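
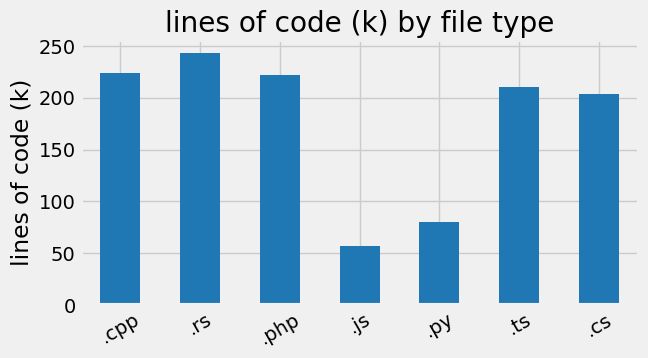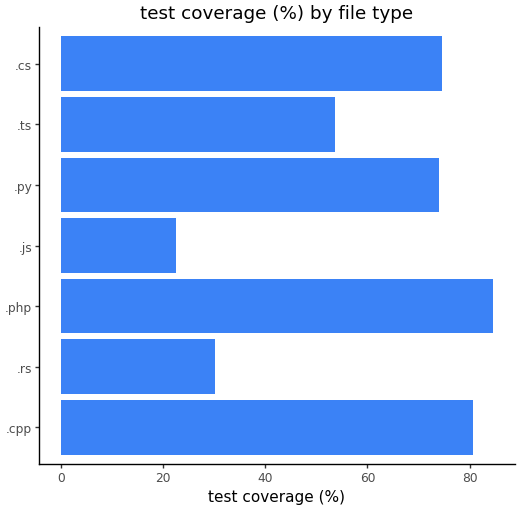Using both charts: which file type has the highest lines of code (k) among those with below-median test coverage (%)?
Chart 2 median test coverage (%) ≈ 70; below-median file types: .rs, .js, .ts. Among those, .rs has the highest lines of code (k) (≈ 250).

.rs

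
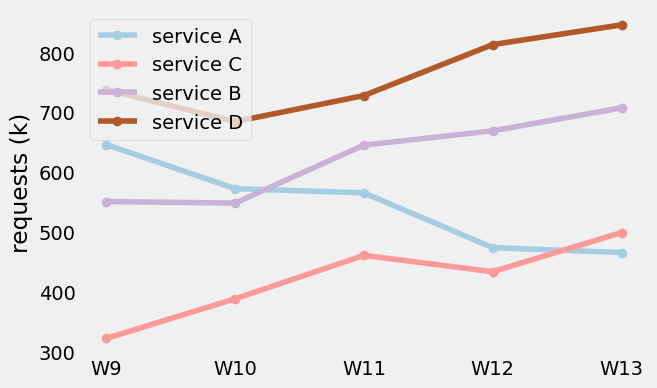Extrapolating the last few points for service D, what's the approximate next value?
≈ 900

Last three: 750, 800, 850 → slope ≈ 50/step → next ≈ 900.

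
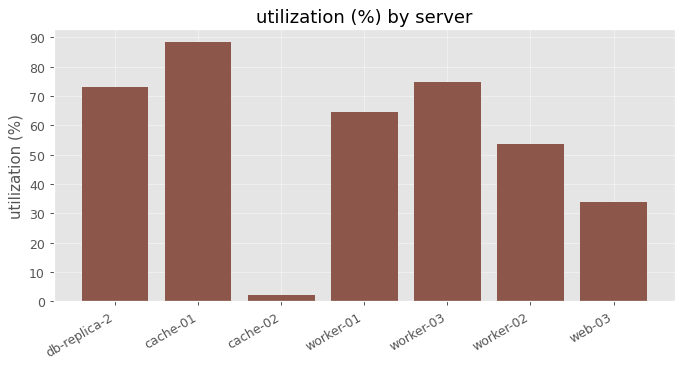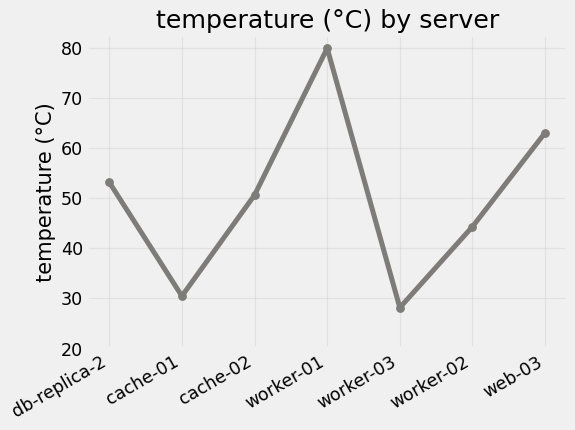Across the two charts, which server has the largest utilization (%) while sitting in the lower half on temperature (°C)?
cache-01

Chart 2 median temperature (°C) ≈ 50; below-median servers: cache-01, worker-03, worker-02. Among those, cache-01 has the highest utilization (%) (≈ 90).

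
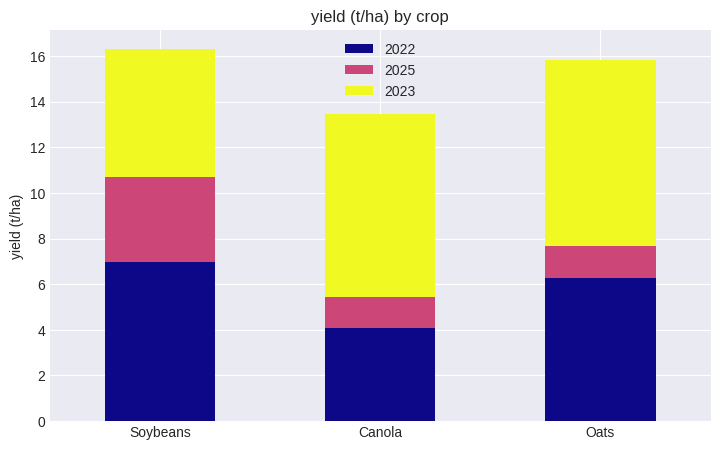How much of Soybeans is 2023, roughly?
2023 top ≈ 16, bottom ≈ 10; segment ≈ 6.

≈ 6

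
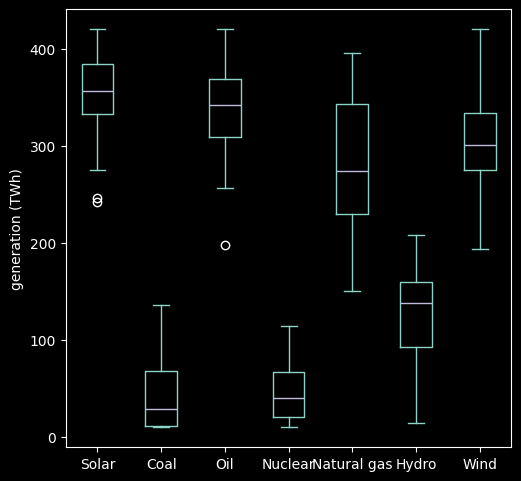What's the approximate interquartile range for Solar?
Q3 ≈ 400, Q1 ≈ 350; IQR ≈ 50.

≈ 50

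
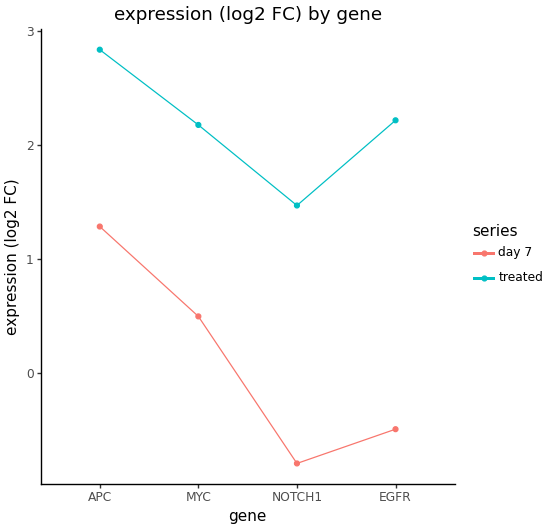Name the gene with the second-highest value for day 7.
MYC

Top 3 for day 7: APC ≈ 1.5, MYC ≈ 0.5, EGFR ≈ -0.5.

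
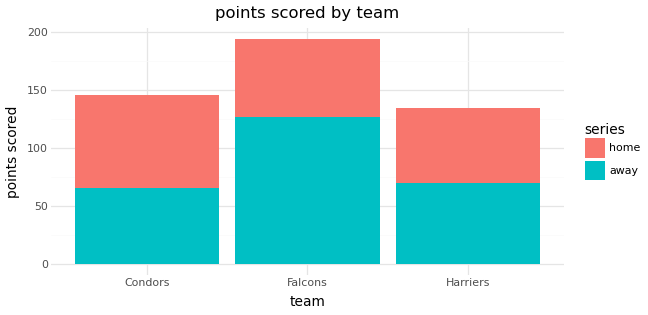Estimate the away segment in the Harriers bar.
away top ≈ 80, bottom ≈ 0; segment ≈ 80.

≈ 80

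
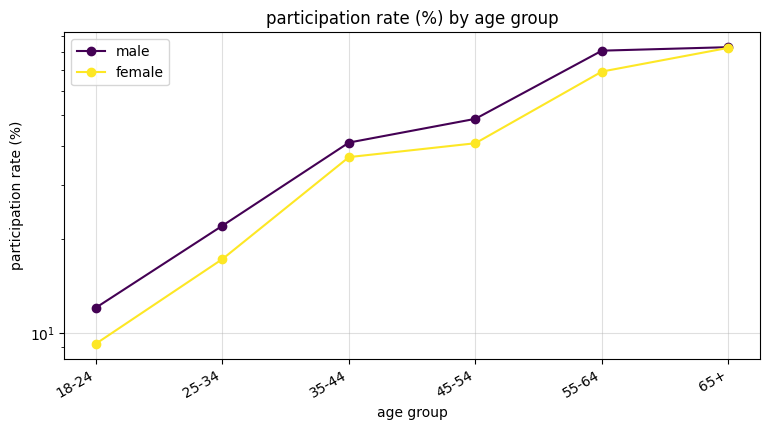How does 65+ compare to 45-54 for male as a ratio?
65+ ≈ 80, 45-54 ≈ 50; 80/50 ≈ 1.6.

≈ 1.6×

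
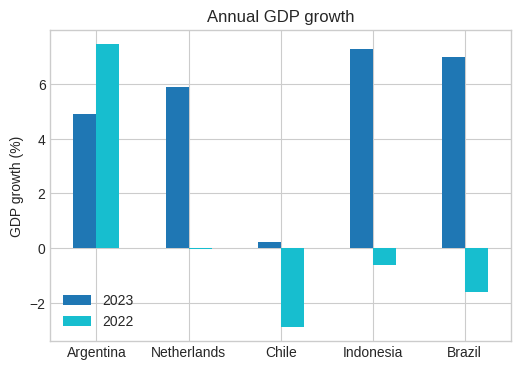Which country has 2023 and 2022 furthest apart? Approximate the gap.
Brazil, ≈ 9 %

Brazil: 2023 ≈ 7, 2022 ≈ -2 → gap ≈ 9. Next-largest (Indonesia) is only ≈ 8.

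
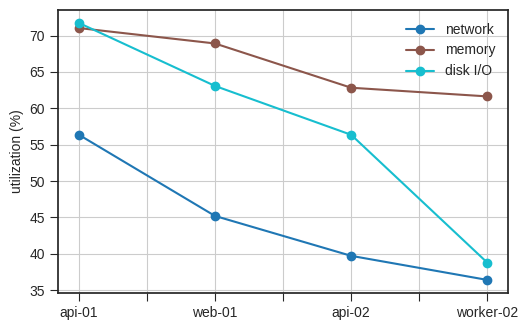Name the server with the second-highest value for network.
Top 3 for network: api-01 ≈ 55, web-01 ≈ 45, api-02 ≈ 40.

web-01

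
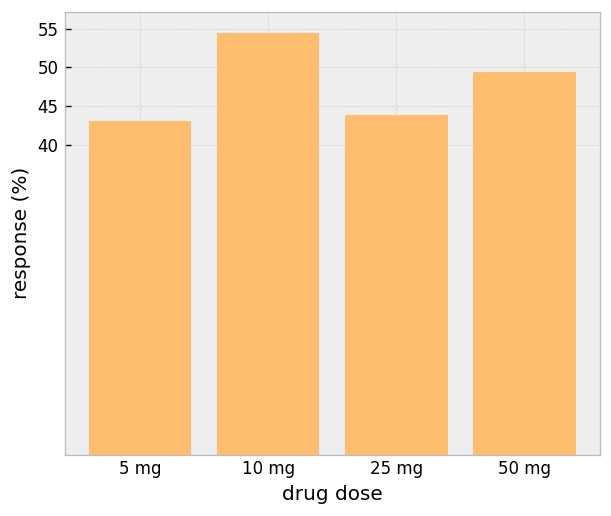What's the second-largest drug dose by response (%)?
Top 3: 10 mg ≈ 55, 50 mg ≈ 50, 25 mg ≈ 45.

50 mg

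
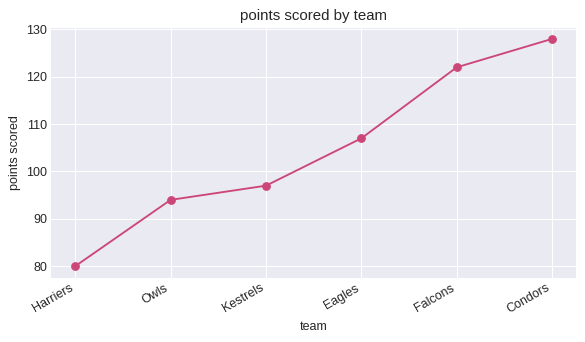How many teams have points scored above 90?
Above 90: Owls, Kestrels, Eagles, Falcons, Condors.

5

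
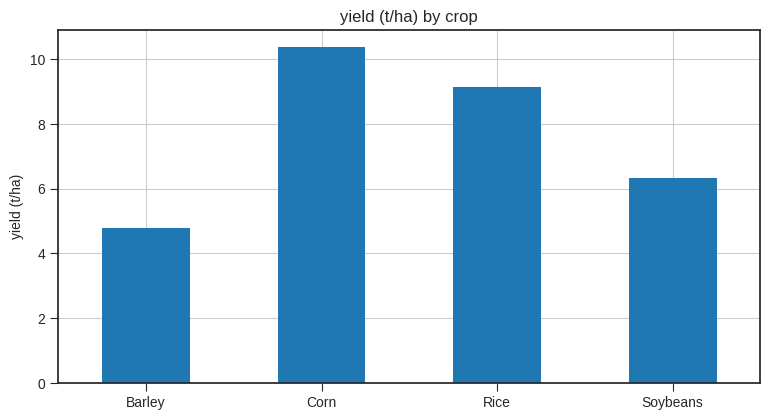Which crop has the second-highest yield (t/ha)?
Rice

Top 3: Corn ≈ 10, Rice ≈ 9, Soybeans ≈ 6.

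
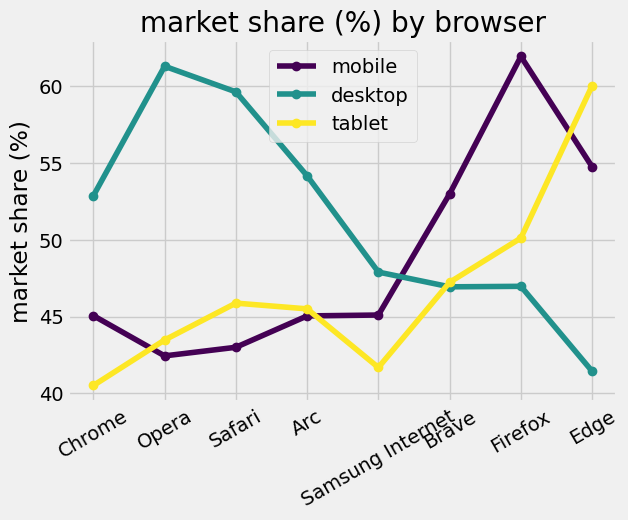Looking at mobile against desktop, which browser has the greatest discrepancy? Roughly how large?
Opera: mobile ≈ 42, desktop ≈ 62 → gap ≈ 20. Next-largest (Safari) is only ≈ 16.

Opera, ≈ 20 %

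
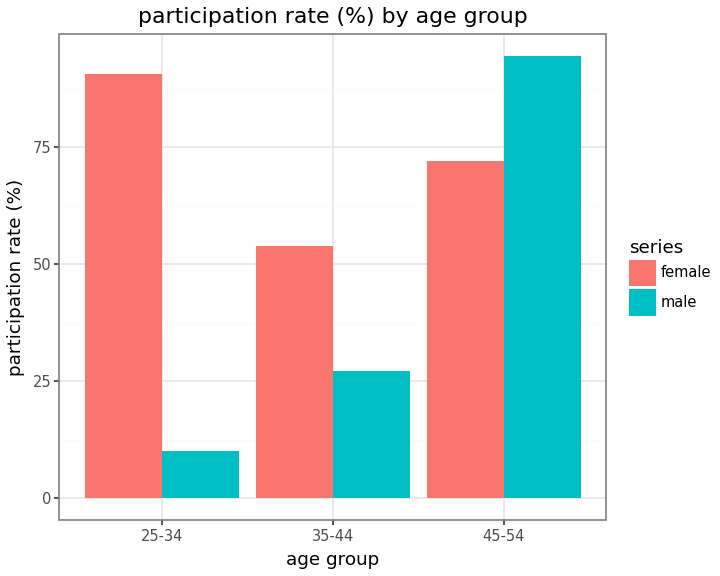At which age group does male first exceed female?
35-44: male ≈ 30 vs female ≈ 50 (not yet); 45-54: male ≈ 90 vs female ≈ 70 (first crossover).

45-54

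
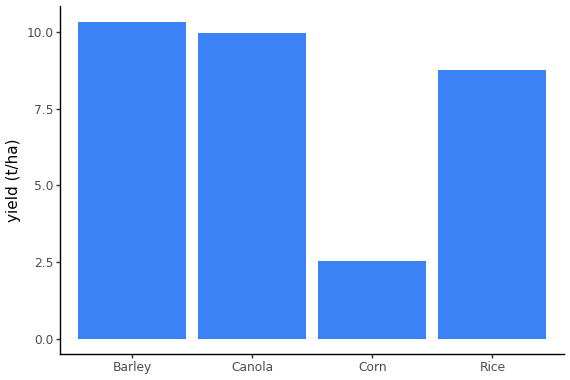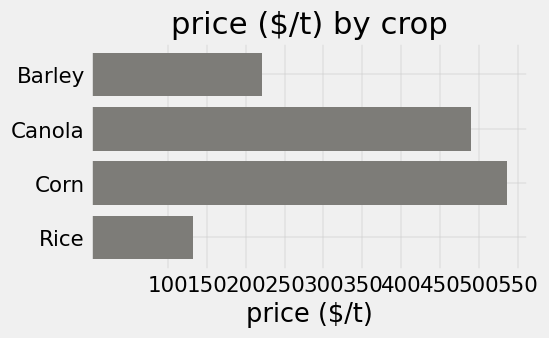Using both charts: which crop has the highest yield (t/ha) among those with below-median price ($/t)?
Chart 2 median price ($/t) ≈ 350; below-median crops: Barley, Rice. Among those, Barley has the highest yield (t/ha) (≈ 10).

Barley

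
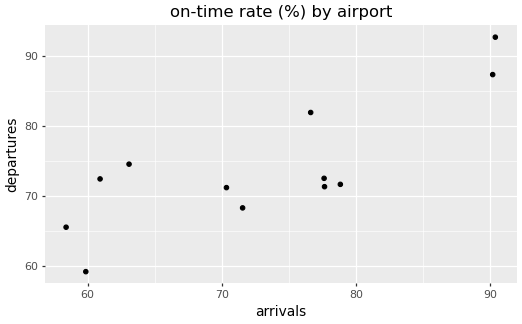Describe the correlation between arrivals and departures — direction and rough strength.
Points are positively correlated; strong (|r| ≈ 0.8).

positive, strong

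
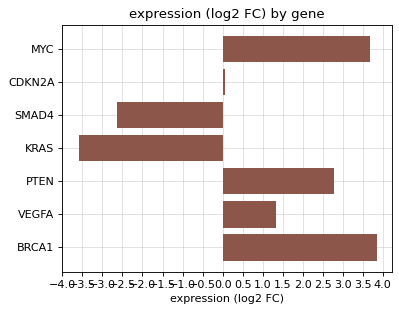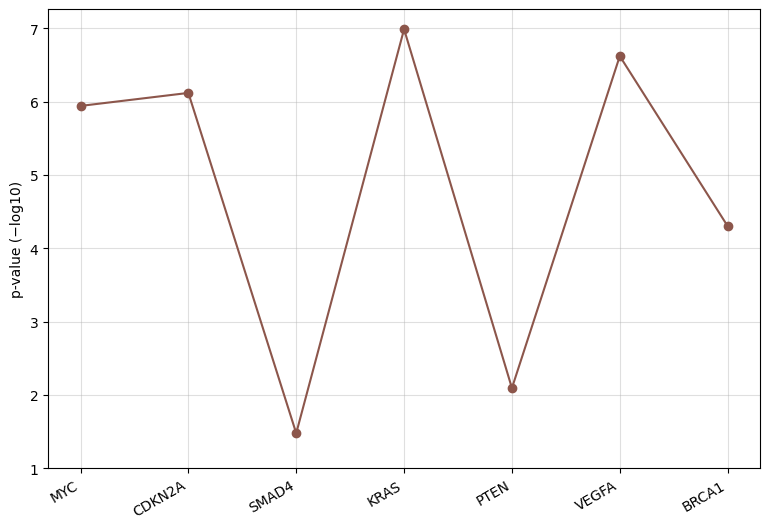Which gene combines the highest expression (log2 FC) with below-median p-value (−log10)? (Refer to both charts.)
BRCA1

Chart 2 median p-value (−log10) ≈ 6; below-median genes: SMAD4, PTEN, BRCA1. Among those, BRCA1 has the highest expression (log2 FC) (≈ 4).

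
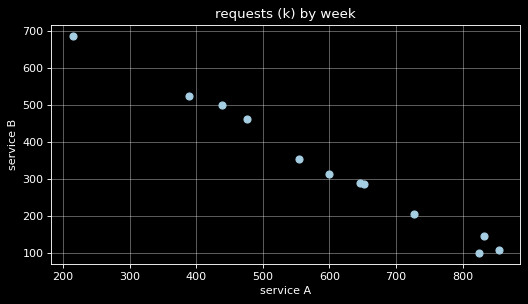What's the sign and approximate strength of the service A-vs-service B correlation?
Points are negatively correlated; strong (|r| ≈ 1.0).

negative, strong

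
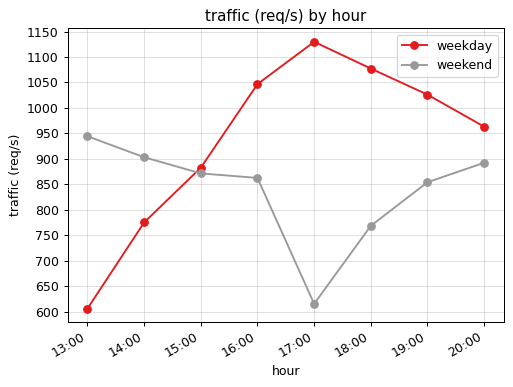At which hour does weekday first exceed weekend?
14:00: weekday ≈ 800 vs weekend ≈ 900 (not yet); 15:00: weekday ≈ 900 vs weekend ≈ 850 (first crossover).

15:00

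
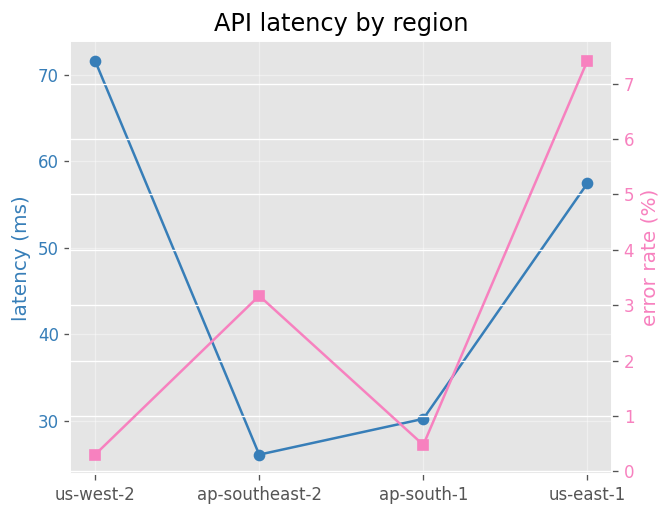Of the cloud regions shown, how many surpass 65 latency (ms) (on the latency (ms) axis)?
Above 65: us-west-2.

1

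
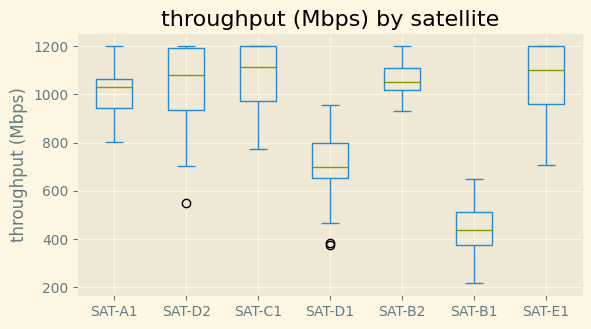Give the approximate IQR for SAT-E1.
Q3 ≈ 1200, Q1 ≈ 1000; IQR ≈ 200.

≈ 200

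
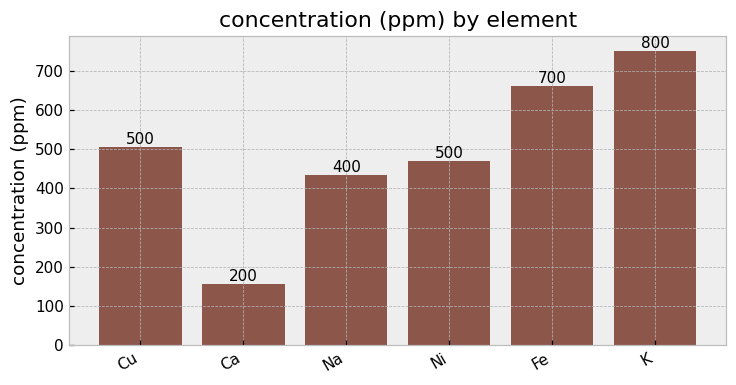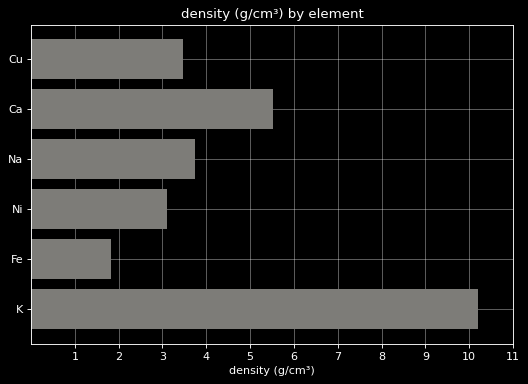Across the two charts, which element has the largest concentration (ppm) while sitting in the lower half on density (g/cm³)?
Chart 2 median density (g/cm³) ≈ 4; below-median elements: Cu, Ni, Fe. Among those, Fe has the highest concentration (ppm) (≈ 700).

Fe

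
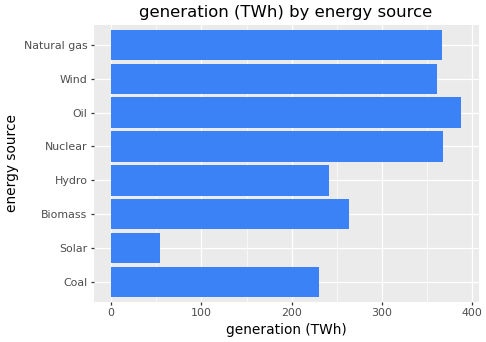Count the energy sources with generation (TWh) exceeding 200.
Above 200: Coal, Biomass, Hydro, Nuclear, Oil, Wind, Natural gas.

7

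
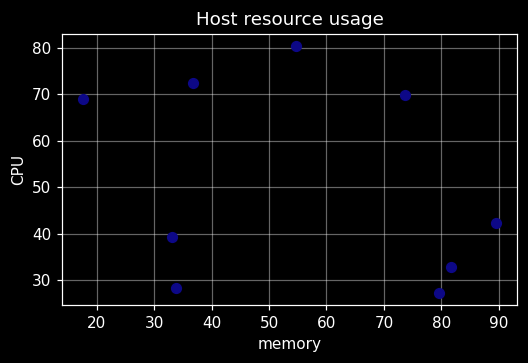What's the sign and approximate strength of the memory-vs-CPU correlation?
negative, weak

Points are negatively correlated; weak (|r| ≈ 0.3).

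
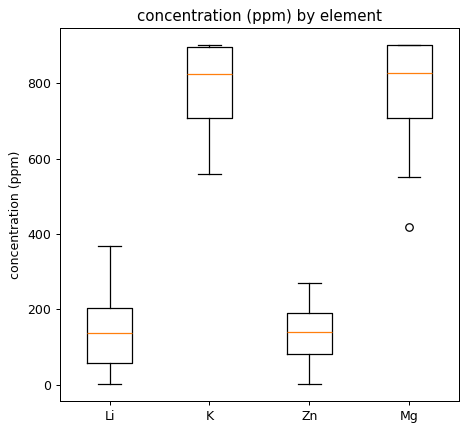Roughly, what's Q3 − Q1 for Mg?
Q3 ≈ 900, Q1 ≈ 700; IQR ≈ 200.

≈ 200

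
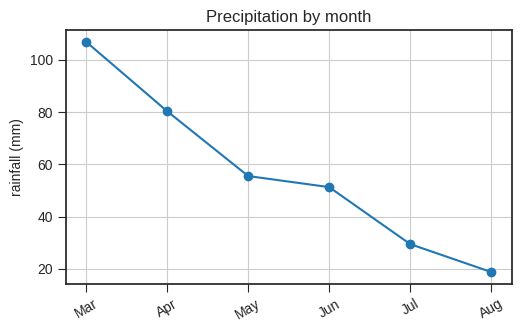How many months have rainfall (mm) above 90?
1

Above 90: Mar.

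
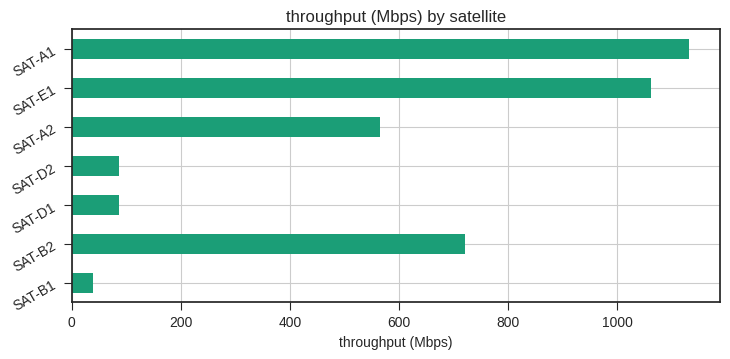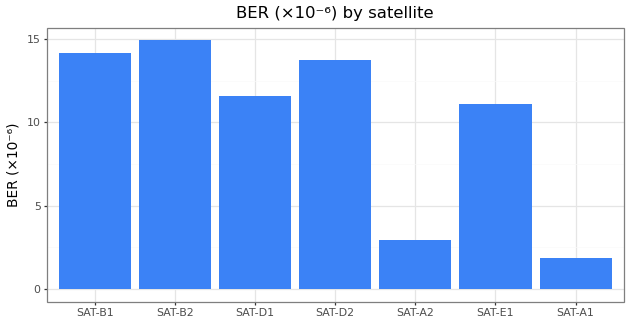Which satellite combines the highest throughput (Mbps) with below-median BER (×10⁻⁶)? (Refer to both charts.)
SAT-A1

Chart 2 median BER (×10⁻⁶) ≈ 12; below-median satellites: SAT-A2, SAT-E1, SAT-A1. Among those, SAT-A1 has the highest throughput (Mbps) (≈ 1200).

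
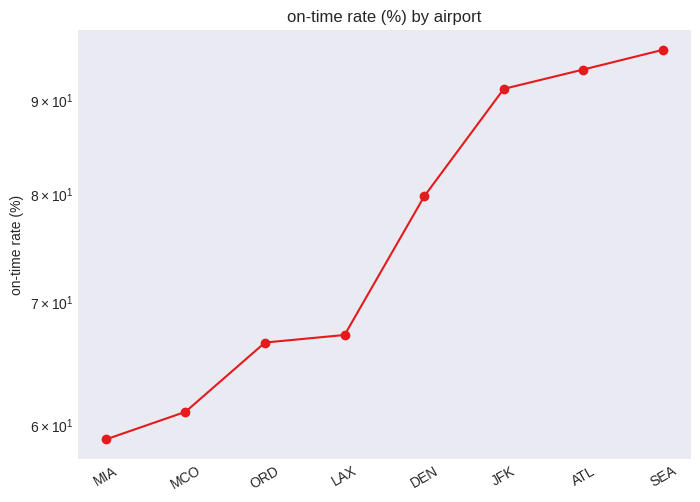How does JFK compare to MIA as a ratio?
JFK ≈ 90, MIA ≈ 60; 90/60 ≈ 1.5.

≈ 1.5×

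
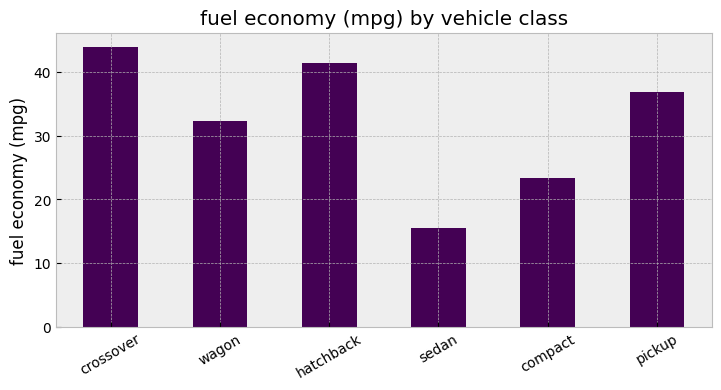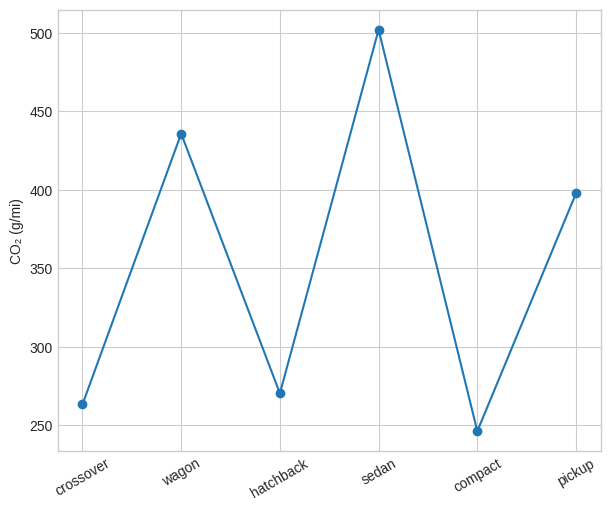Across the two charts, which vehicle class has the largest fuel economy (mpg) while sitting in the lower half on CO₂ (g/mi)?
Chart 2 median CO₂ (g/mi) ≈ 350; below-median vehicle classes: crossover, hatchback, compact. Among those, crossover has the highest fuel economy (mpg) (≈ 45).

crossover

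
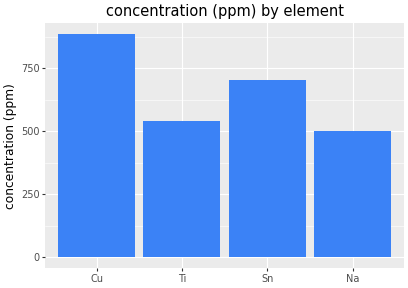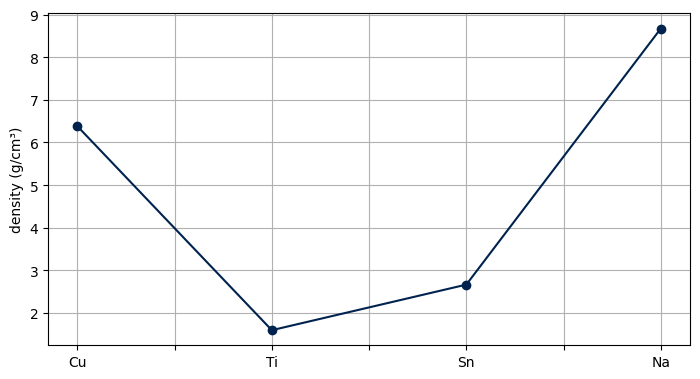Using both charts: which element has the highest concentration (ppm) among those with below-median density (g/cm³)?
Chart 2 median density (g/cm³) ≈ 5; below-median elements: Ti, Sn. Among those, Sn has the highest concentration (ppm) (≈ 700).

Sn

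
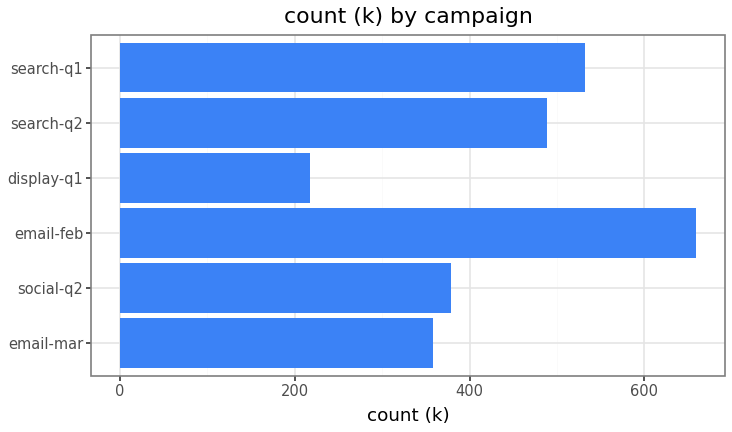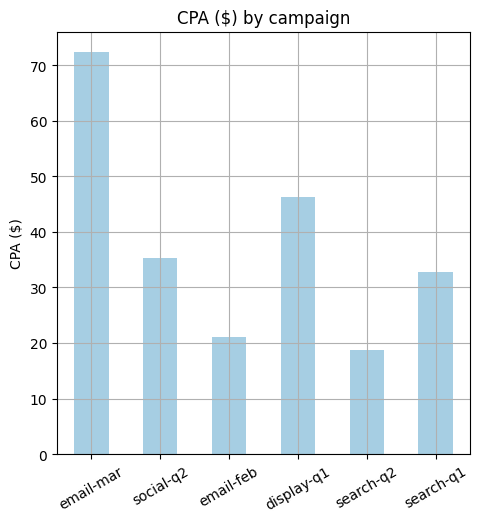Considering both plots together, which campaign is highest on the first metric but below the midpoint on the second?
Chart 2 median CPA ($) ≈ 30; below-median campaigns: email-feb, search-q2, search-q1. Among those, email-feb has the highest count (k) (≈ 700).

email-feb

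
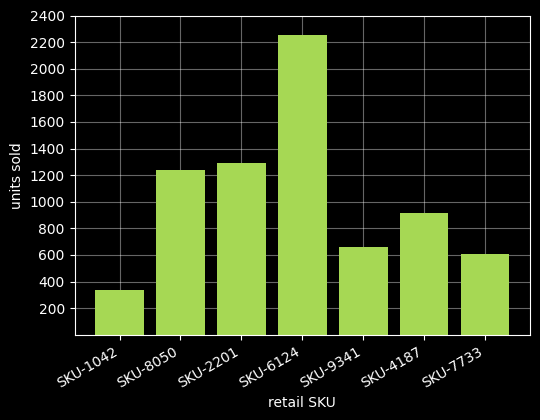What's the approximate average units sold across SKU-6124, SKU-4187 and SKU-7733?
(2200 + 1000 + 600) / 3 ≈ 1267.

≈ 1267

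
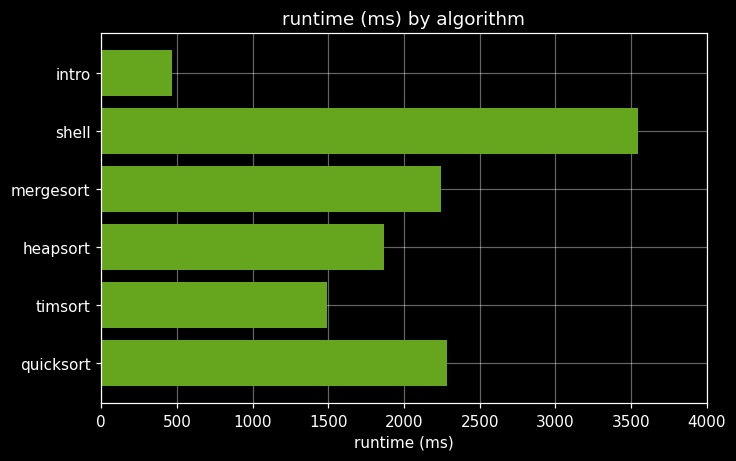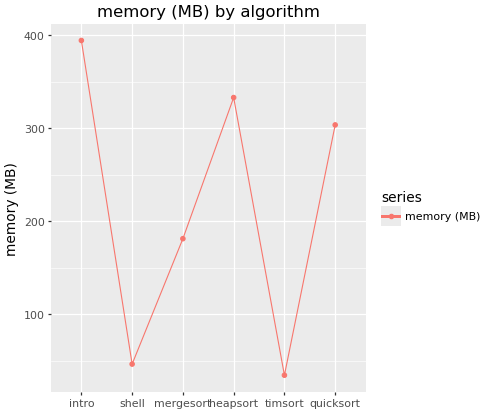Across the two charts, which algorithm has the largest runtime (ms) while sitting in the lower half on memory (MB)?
shell

Chart 2 median memory (MB) ≈ 250; below-median algorithms: shell, mergesort, timsort. Among those, shell has the highest runtime (ms) (≈ 3500).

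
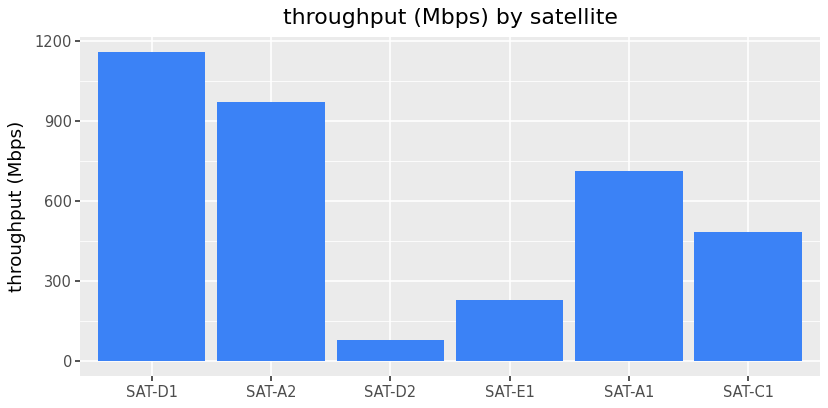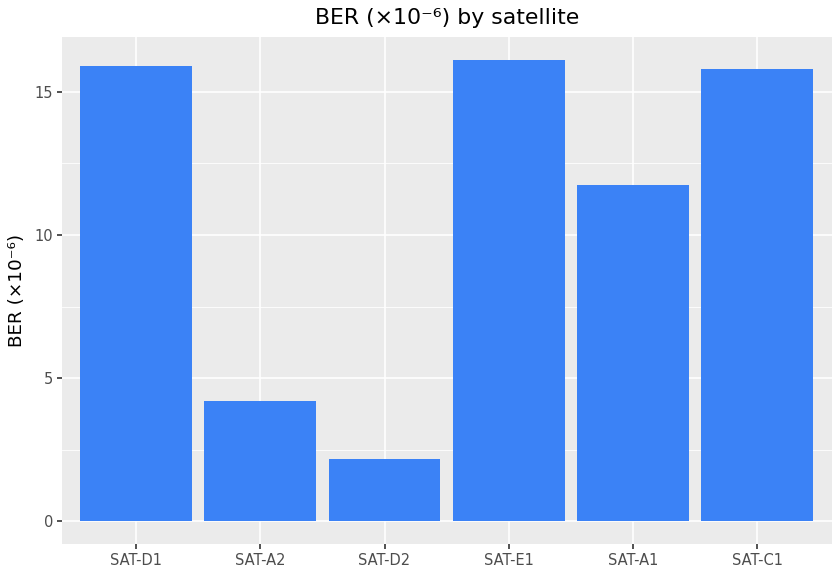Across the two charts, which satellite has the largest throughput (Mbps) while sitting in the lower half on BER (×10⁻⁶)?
Chart 2 median BER (×10⁻⁶) ≈ 14; below-median satellites: SAT-A2, SAT-D2, SAT-A1. Among those, SAT-A2 has the highest throughput (Mbps) (≈ 1000).

SAT-A2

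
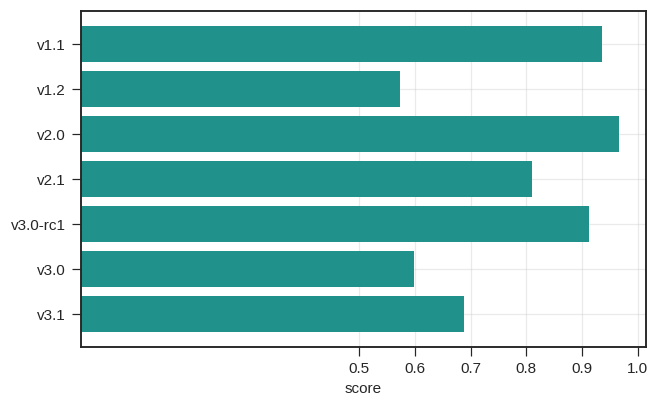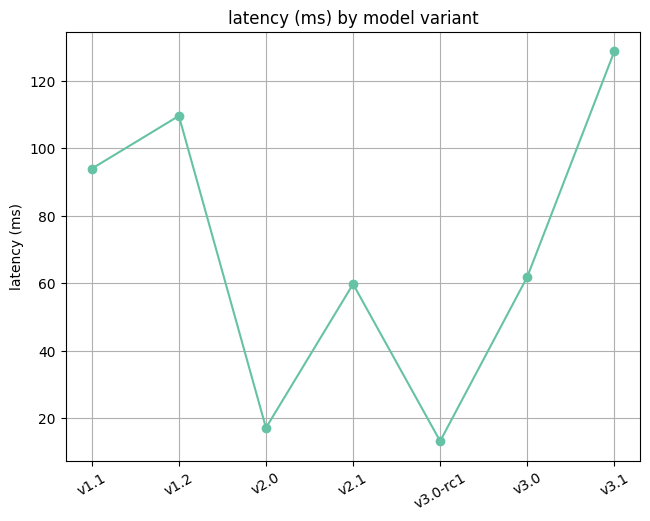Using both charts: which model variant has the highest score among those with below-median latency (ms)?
v2.0

Chart 2 median latency (ms) ≈ 60; below-median model variants: v2.0, v2.1, v3.0-rc1. Among those, v2.0 has the highest score (≈ 1).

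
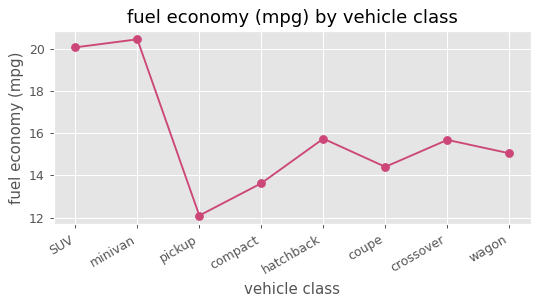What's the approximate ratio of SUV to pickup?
SUV ≈ 20, pickup ≈ 12; 20/12 ≈ 1.67.

≈ 1.67×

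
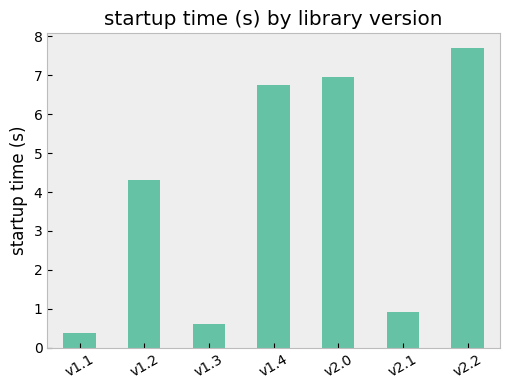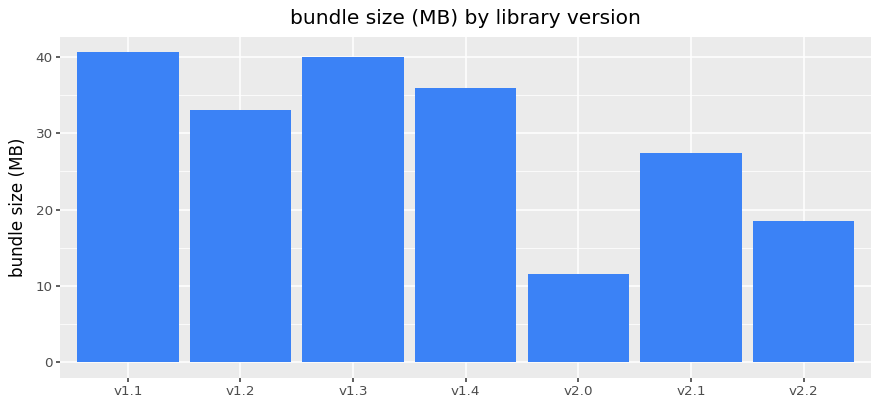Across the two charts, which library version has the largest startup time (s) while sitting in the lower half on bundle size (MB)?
Chart 2 median bundle size (MB) ≈ 35; below-median library versions: v2.0, v2.1, v2.2. Among those, v2.2 has the highest startup time (s) (≈ 8).

v2.2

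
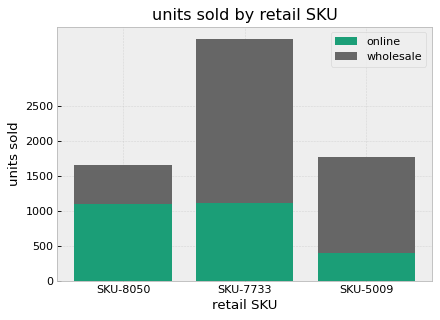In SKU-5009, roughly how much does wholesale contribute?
wholesale top ≈ 2000, bottom ≈ 500; segment ≈ 1500.

≈ 1500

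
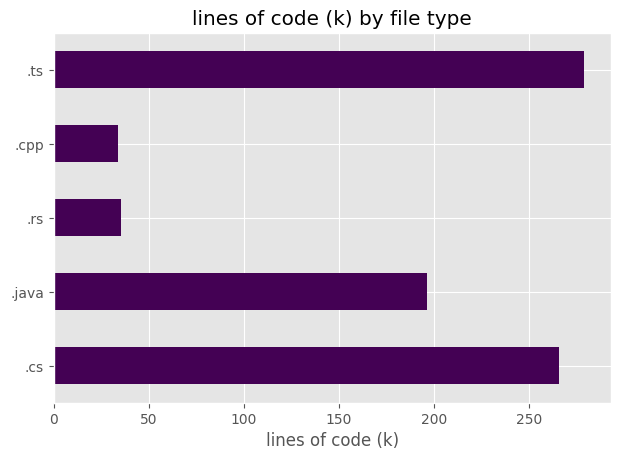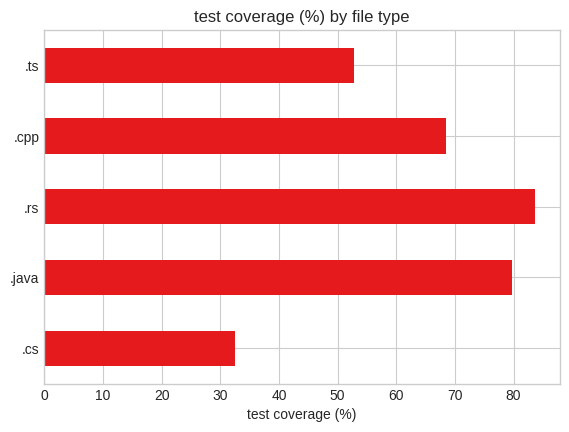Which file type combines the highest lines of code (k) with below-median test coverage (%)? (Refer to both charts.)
.ts

Chart 2 median test coverage (%) ≈ 70; below-median file types: .cs, .ts. Among those, .ts has the highest lines of code (k) (≈ 300).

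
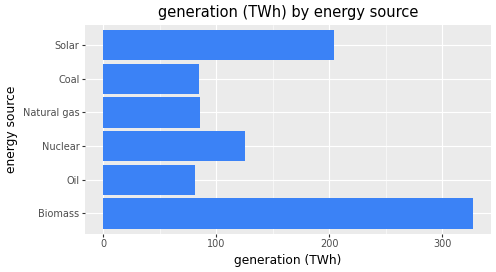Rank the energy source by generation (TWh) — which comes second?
Solar

Top 3: Biomass ≈ 350, Solar ≈ 200, Nuclear ≈ 150.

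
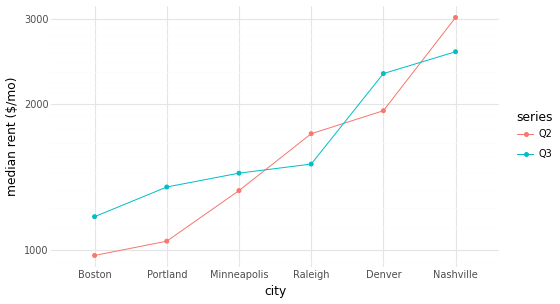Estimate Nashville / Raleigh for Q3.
≈ 1.62×

Nashville ≈ 2600, Raleigh ≈ 1600; 2600/1600 ≈ 1.62.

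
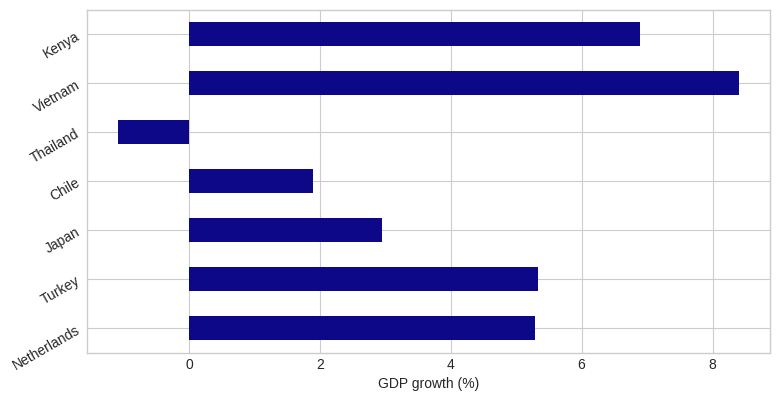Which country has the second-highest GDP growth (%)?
Top 3: Vietnam ≈ 8, Kenya ≈ 7, Turkey ≈ 5.

Kenya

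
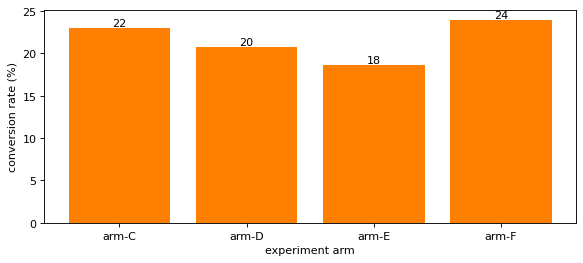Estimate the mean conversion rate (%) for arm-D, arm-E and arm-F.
(20 + 18 + 24) / 3 ≈ 21.

≈ 21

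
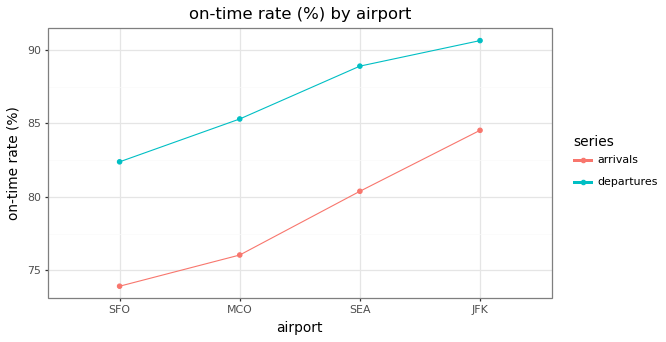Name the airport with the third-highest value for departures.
MCO

Top 4 for departures: JFK ≈ 90, SEA ≈ 88, MCO ≈ 86, SFO ≈ 82.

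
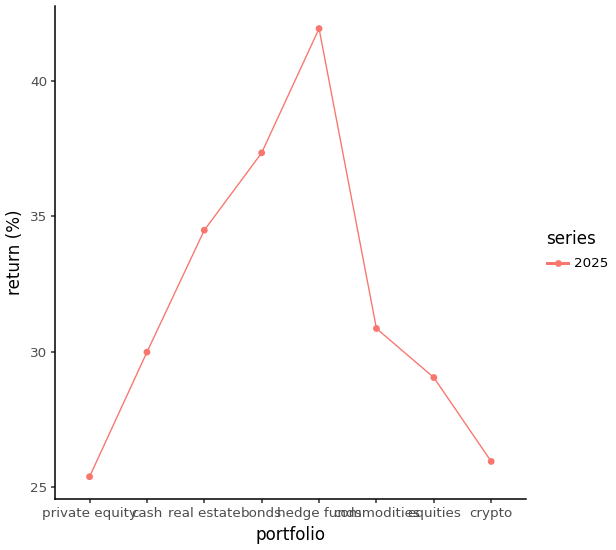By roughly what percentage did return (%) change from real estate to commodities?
≈ -11.8%

real estate ≈ 34, commodities ≈ 30; (30 − 34) / 34 ≈ -11.8%.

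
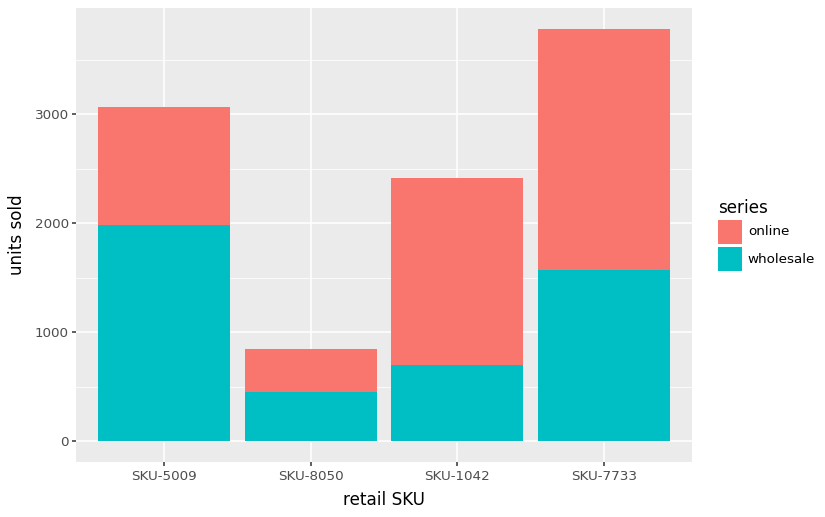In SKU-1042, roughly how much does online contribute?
≈ 2000

online top ≈ 2500, bottom ≈ 500; segment ≈ 2000.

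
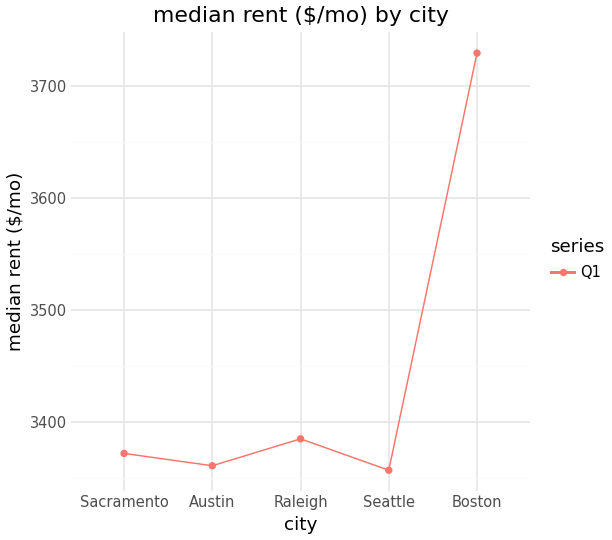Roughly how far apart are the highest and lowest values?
Max Boston ≈ 3750, min Seattle ≈ 3350; range ≈ 400.

≈ 400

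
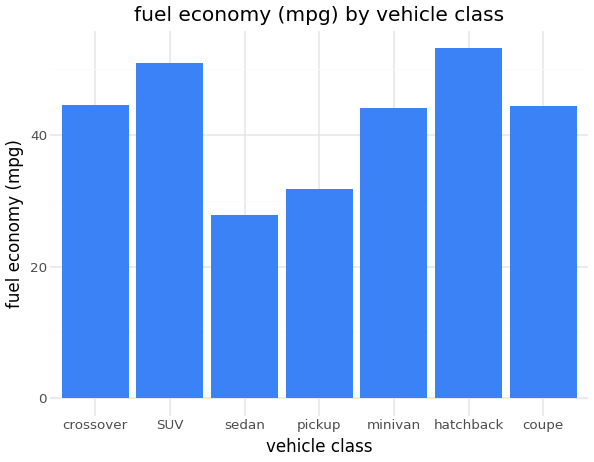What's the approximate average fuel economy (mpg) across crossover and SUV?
(45 + 50) / 2 ≈ 48.

≈ 48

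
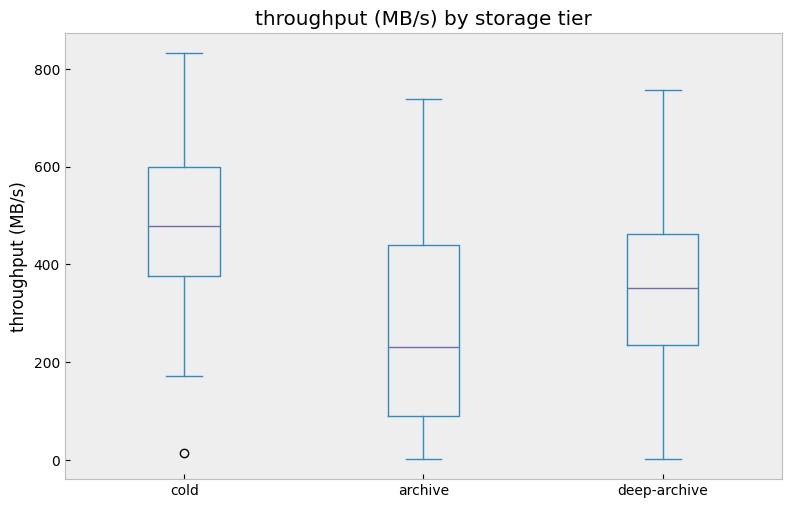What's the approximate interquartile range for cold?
Q3 ≈ 600, Q1 ≈ 375; IQR ≈ 225.

≈ 225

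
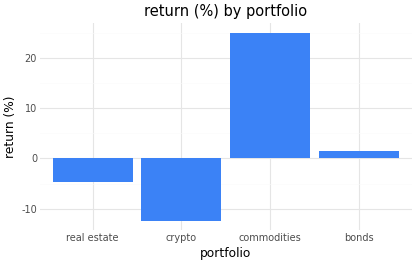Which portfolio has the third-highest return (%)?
real estate

Top 4: commodities ≈ 25, bonds ≈ 0, real estate ≈ -5, crypto ≈ -10.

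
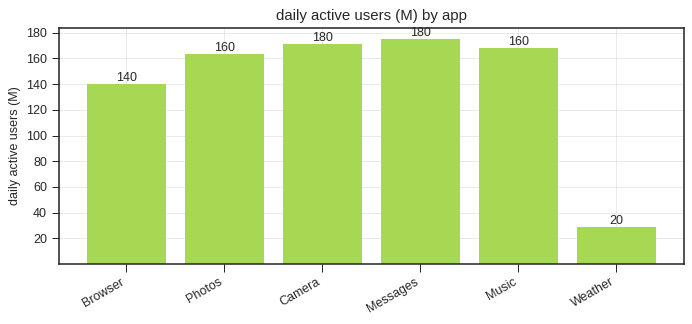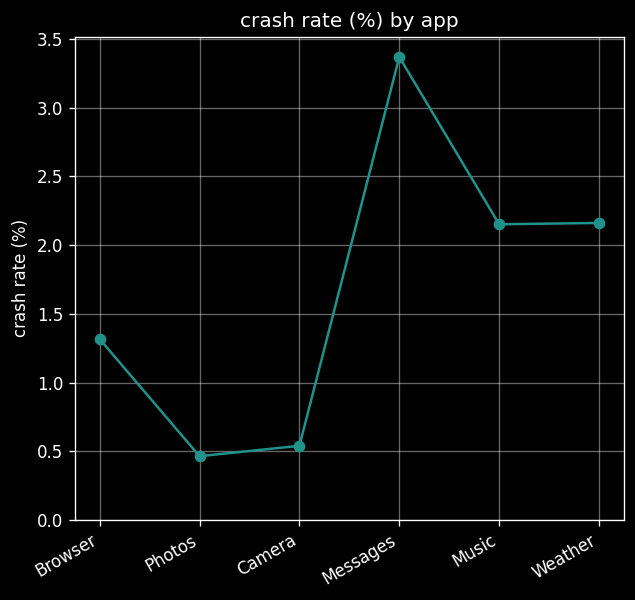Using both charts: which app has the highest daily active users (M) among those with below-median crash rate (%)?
Camera

Chart 2 median crash rate (%) ≈ 1.5; below-median apps: Browser, Photos, Camera. Among those, Camera has the highest daily active users (M) (≈ 180).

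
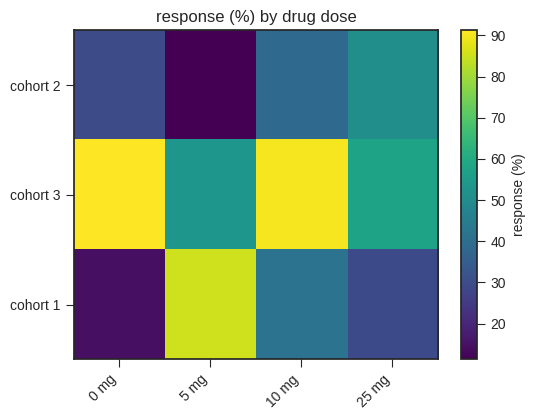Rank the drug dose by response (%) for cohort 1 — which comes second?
10 mg

Top 3 for cohort 1: 5 mg ≈ 90, 10 mg ≈ 40, 25 mg ≈ 30.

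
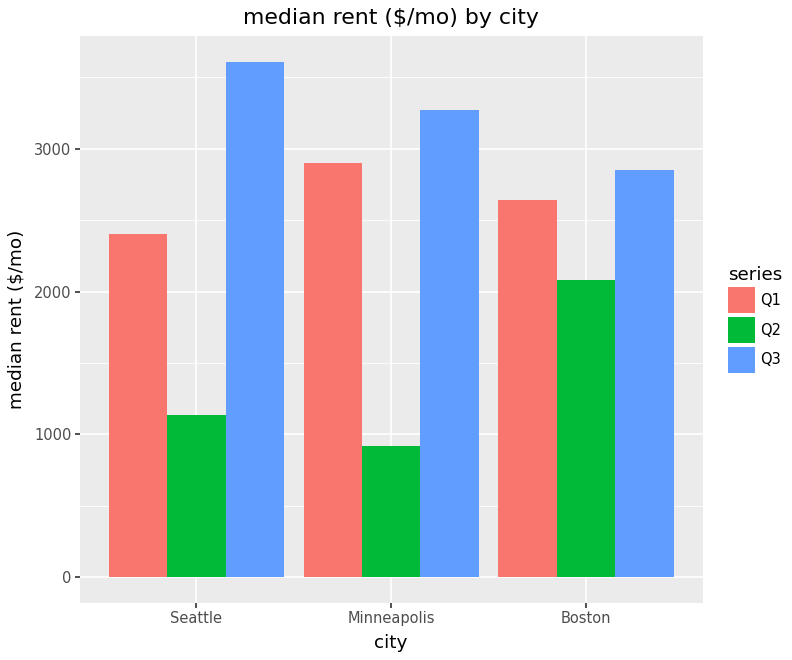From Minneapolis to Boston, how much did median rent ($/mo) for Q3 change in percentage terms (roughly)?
Minneapolis ≈ 3500, Boston ≈ 3000; (3000 − 3500) / 3500 ≈ -14.3%.

≈ -14.3%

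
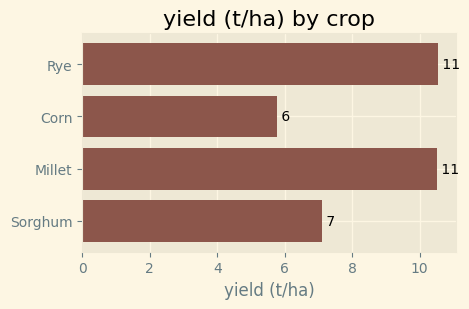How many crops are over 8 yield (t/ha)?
2

Above 8: Rye, Millet.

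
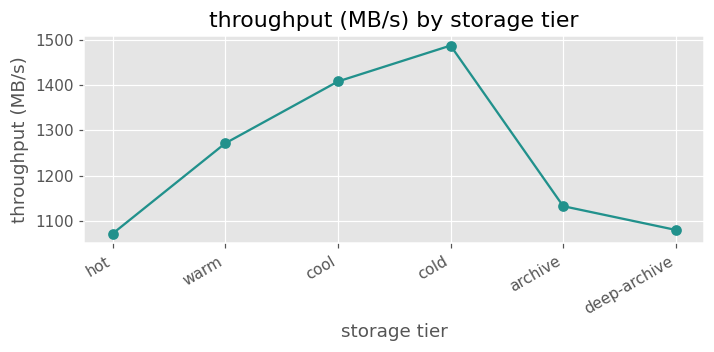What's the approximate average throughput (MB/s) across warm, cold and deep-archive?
(1250 + 1500 + 1100) / 3 ≈ 1283.

≈ 1283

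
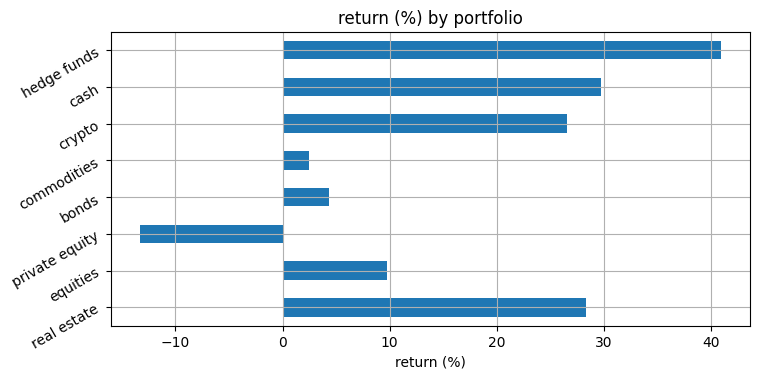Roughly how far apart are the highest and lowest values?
Max hedge funds ≈ 40, min private equity ≈ -15; range ≈ 55.

≈ 55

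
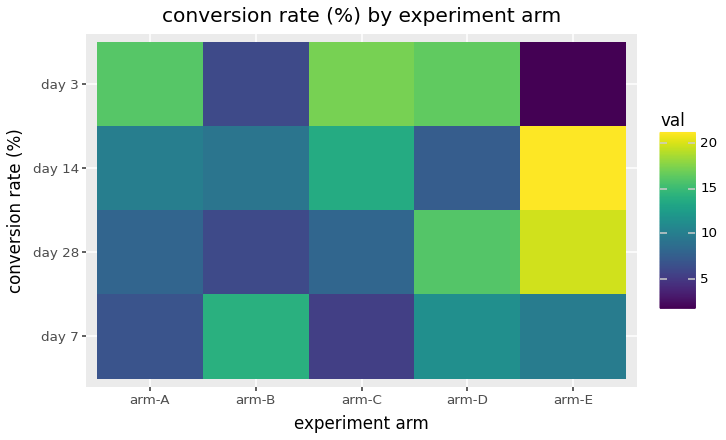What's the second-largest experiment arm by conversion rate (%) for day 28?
Top 3 for day 28: arm-E ≈ 20, arm-D ≈ 16, arm-C ≈ 8.

arm-D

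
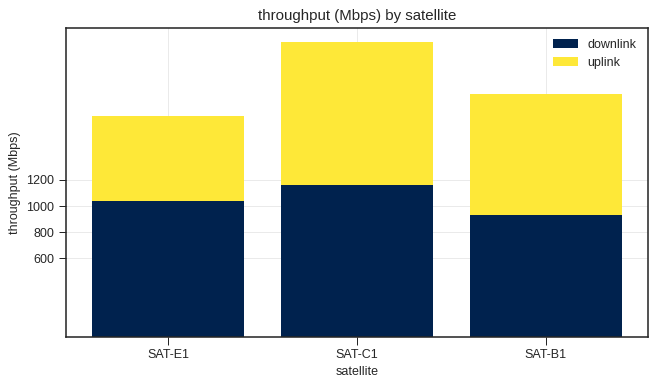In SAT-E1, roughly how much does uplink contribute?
≈ 600

uplink top ≈ 1600, bottom ≈ 1000; segment ≈ 600.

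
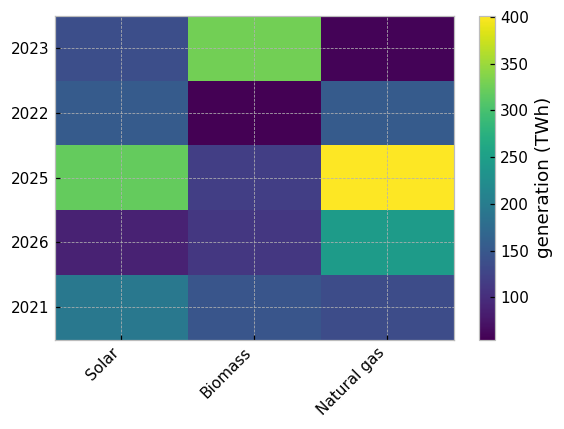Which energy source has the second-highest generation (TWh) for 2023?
Solar

Top 3 for 2023: Biomass ≈ 350, Solar ≈ 150, Natural gas ≈ 50.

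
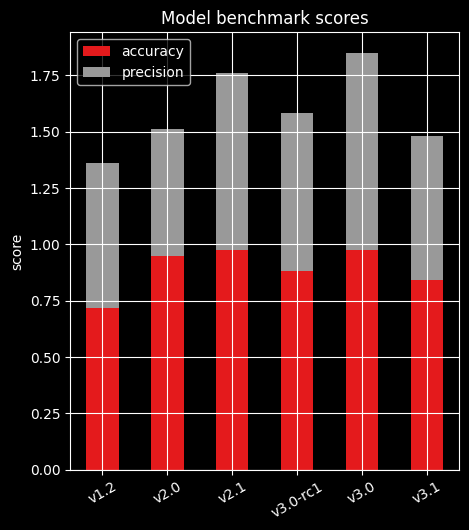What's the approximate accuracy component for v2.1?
accuracy top ≈ 1.0, bottom ≈ 0.0; segment ≈ 1.0.

≈ 1.0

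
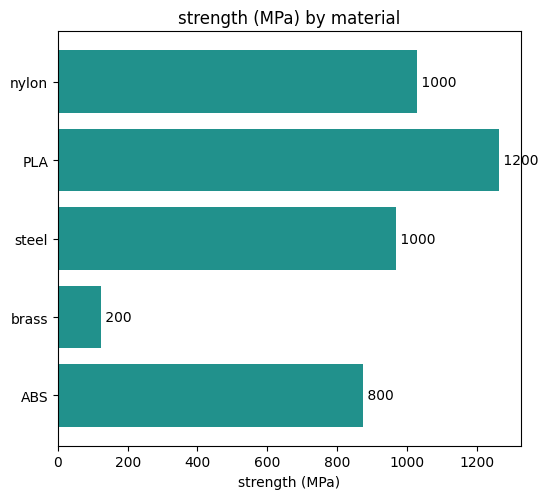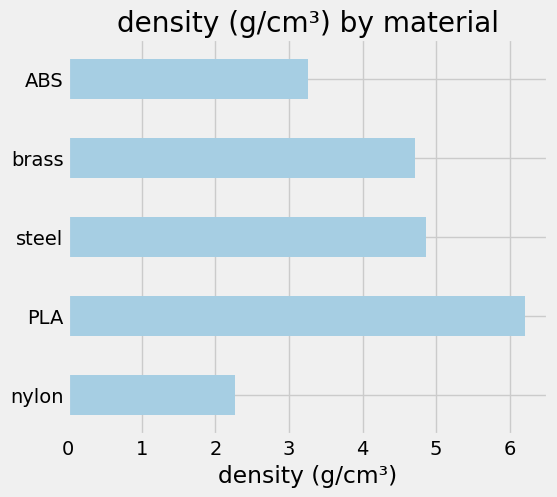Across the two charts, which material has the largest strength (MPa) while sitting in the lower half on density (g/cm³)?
Chart 2 median density (g/cm³) ≈ 5; below-median materials: nylon, ABS. Among those, nylon has the highest strength (MPa) (≈ 1000).

nylon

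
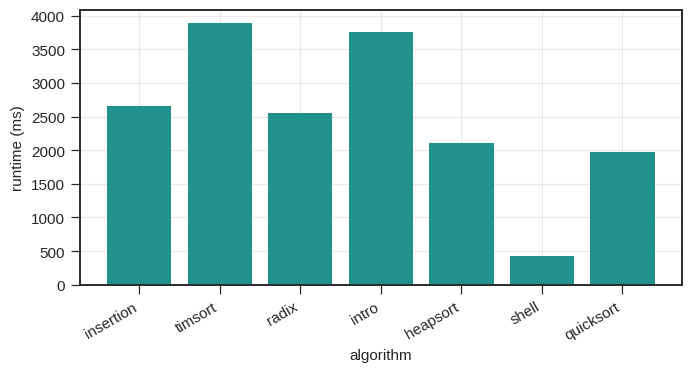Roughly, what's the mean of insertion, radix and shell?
≈ 1833

(2500 + 2500 + 500) / 3 ≈ 1833.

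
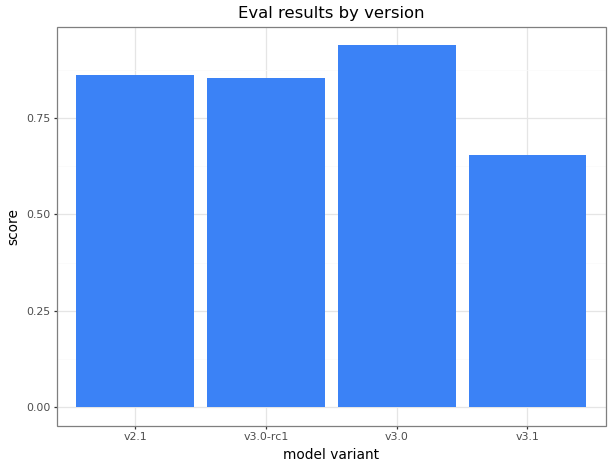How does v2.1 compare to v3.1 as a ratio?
≈ 1.29×

v2.1 ≈ 0.9, v3.1 ≈ 0.7; 0.9/0.7 ≈ 1.29.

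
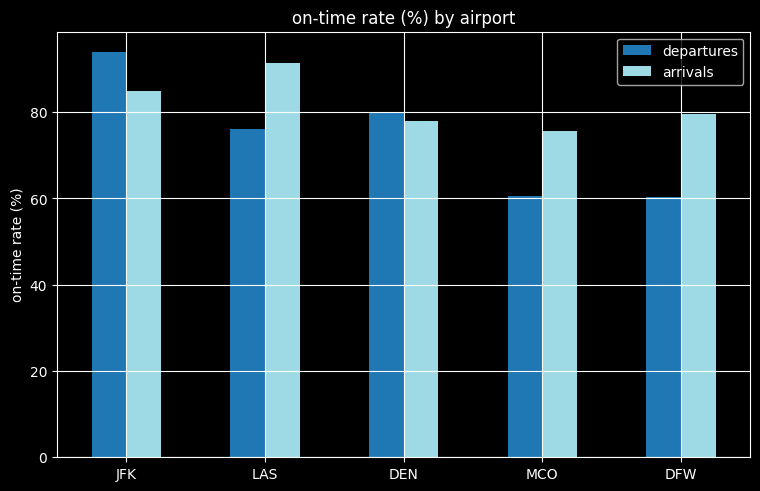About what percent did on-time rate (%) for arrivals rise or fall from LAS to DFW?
LAS ≈ 90, DFW ≈ 80; (80 − 90) / 90 ≈ -11.1%.

≈ -11.1%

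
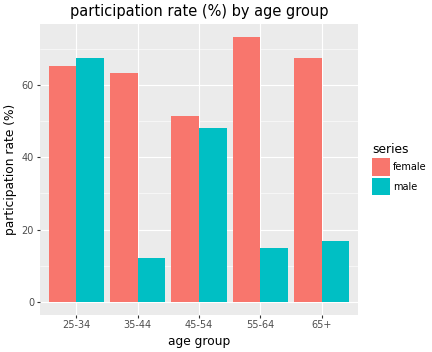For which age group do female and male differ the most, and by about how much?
55-64: female ≈ 70, male ≈ 10 → gap ≈ 60. Next-largest (35-44) is only ≈ 50.

55-64, ≈ 60 %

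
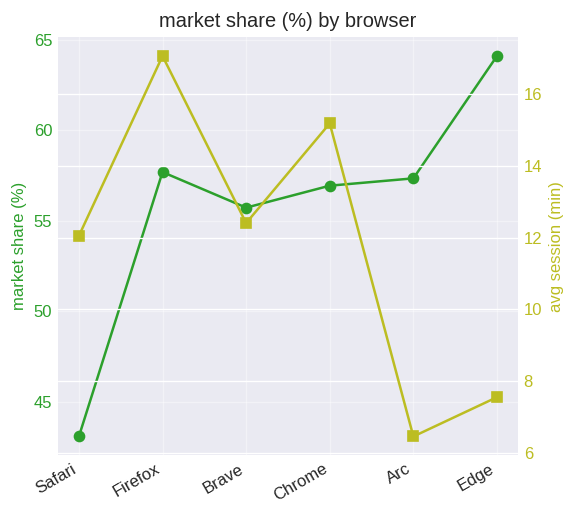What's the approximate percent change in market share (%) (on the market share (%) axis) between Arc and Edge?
≈ +10.3%

Arc ≈ 58, Edge ≈ 64; (64 − 58) / 58 ≈ +10.3%.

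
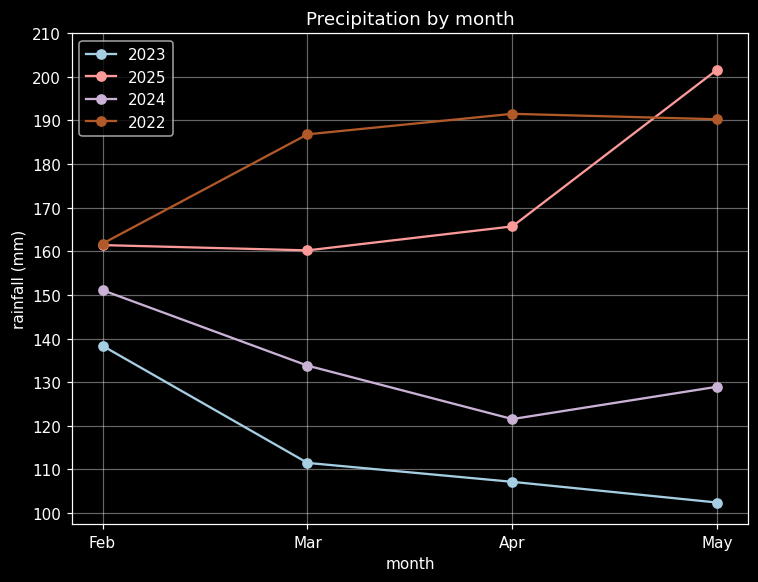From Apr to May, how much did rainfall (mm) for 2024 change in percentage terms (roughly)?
Apr ≈ 120, May ≈ 130; (130 − 120) / 120 ≈ +8.3%.

≈ +8.3%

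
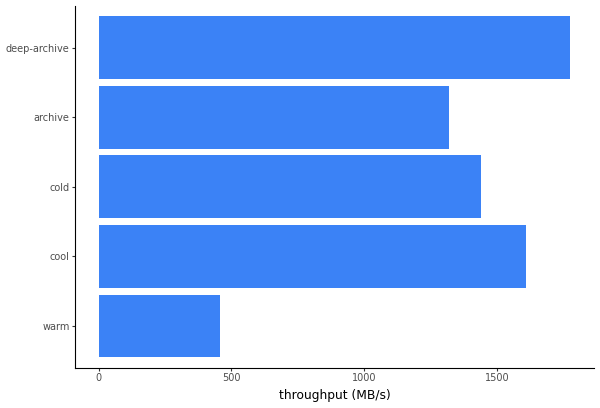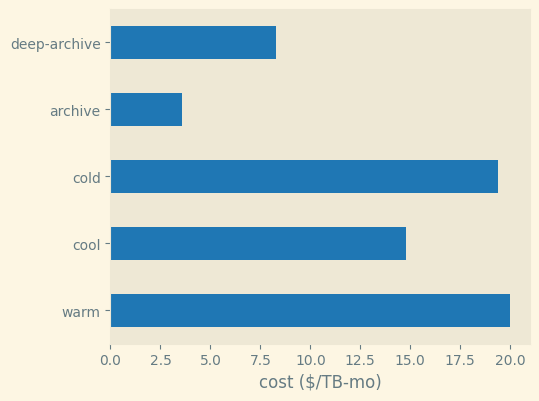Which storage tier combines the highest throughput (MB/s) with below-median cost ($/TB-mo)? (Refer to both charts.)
Chart 2 median cost ($/TB-mo) ≈ 14; below-median storage tiers: archive, deep-archive. Among those, deep-archive has the highest throughput (MB/s) (≈ 1800).

deep-archive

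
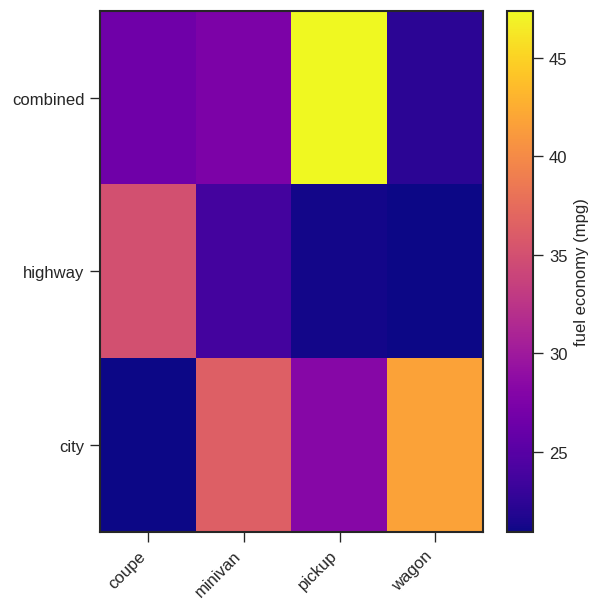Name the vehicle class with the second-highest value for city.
minivan

Top 3 for city: wagon ≈ 40, minivan ≈ 35, pickup ≈ 30.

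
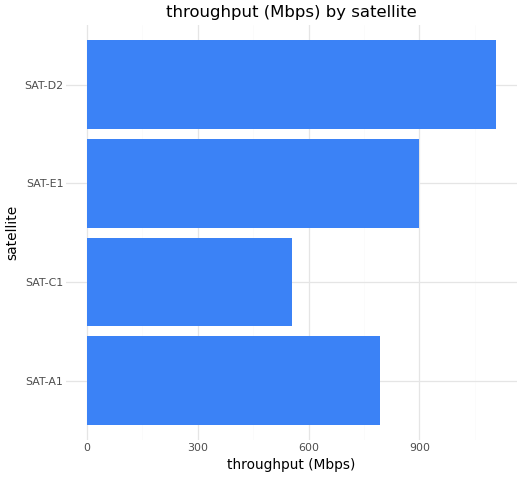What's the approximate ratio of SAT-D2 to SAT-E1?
≈ 1.22×

SAT-D2 ≈ 1100, SAT-E1 ≈ 900; 1100/900 ≈ 1.22.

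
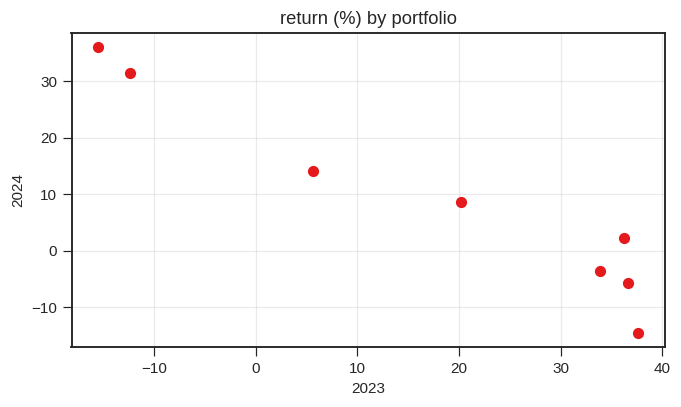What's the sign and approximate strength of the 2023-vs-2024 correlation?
Points are negatively correlated; strong (|r| ≈ 1.0).

negative, strong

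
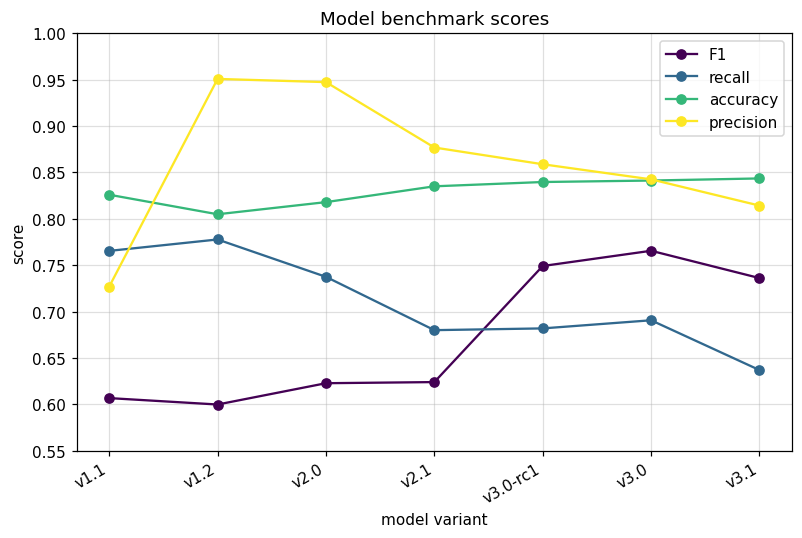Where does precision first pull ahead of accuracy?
v1.1: precision ≈ 0.75 vs accuracy ≈ 0.85 (not yet); v1.2: precision ≈ 0.95 vs accuracy ≈ 0.80 (first crossover).

v1.2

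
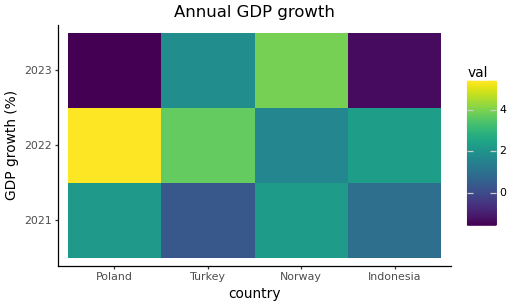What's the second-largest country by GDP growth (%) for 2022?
Turkey

Top 3 for 2022: Poland ≈ 5, Turkey ≈ 4, Indonesia ≈ 2.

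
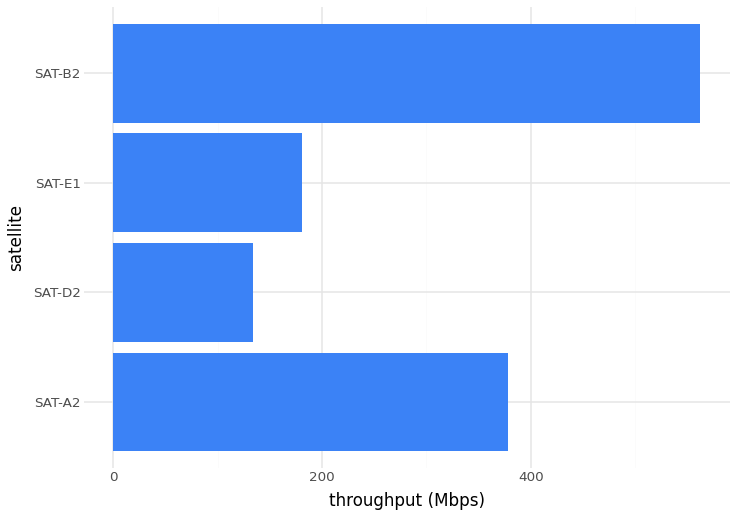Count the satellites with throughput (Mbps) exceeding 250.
2

Above 250: SAT-A2, SAT-B2.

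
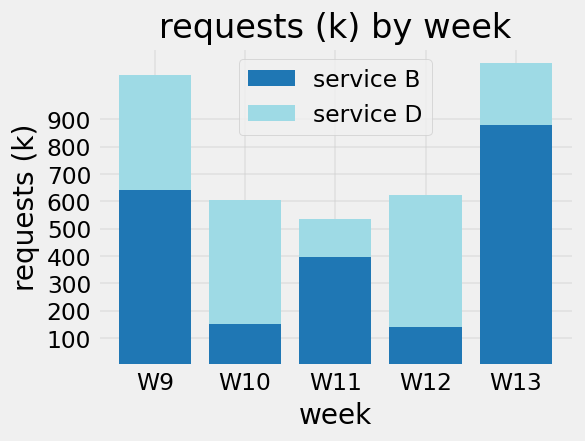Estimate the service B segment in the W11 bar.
service B top ≈ 400, bottom ≈ 0; segment ≈ 400.

≈ 400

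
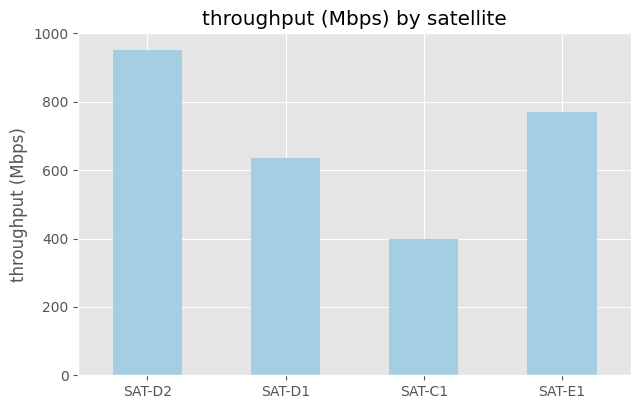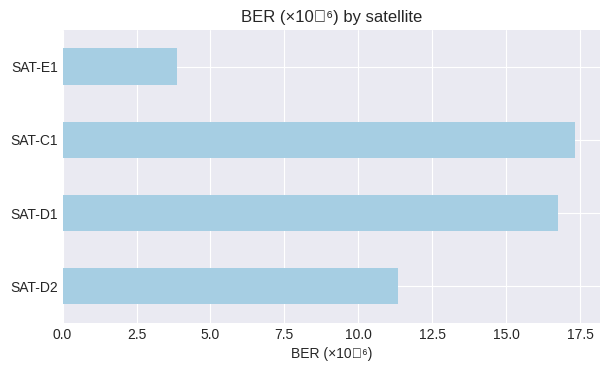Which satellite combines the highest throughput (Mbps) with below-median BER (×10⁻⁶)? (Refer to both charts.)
SAT-D2

Chart 2 median BER (×10⁻⁶) ≈ 14; below-median satellites: SAT-D2, SAT-E1. Among those, SAT-D2 has the highest throughput (Mbps) (≈ 1000).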